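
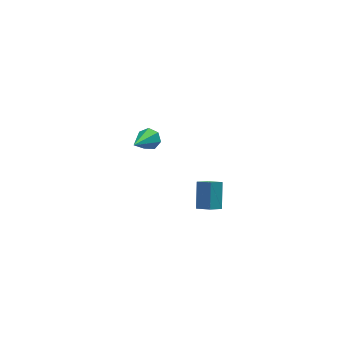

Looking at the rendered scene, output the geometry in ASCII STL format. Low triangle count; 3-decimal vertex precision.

solid 
facet normal 0.531 0.686 -0.497
outer loop
vertex 1.202 3.674 -3.598
vertex 0.69 3.704 -4.104
vertex 0.749 4.094 -3.502
endloop
endfacet
facet normal 0.264 0.064 0.962
outer loop
vertex 1.202 3.674 -3.598
vertex 0.749 4.094 -3.502
vertex -0.43 2.256 -3.056
endloop
endfacet
facet normal 0.531 0.687 -0.497
outer loop
vertex 0.749 4.094 -3.502
vertex 0.69 3.704 -4.104
vertex 0.252 4.22 -3.859
endloop
endfacet
facet normal -0.435 0.466 0.770
outer loop
vertex 0.749 4.094 -3.502
vertex 0.252 4.22 -3.859
vertex -0.43 2.256 -3.056
endloop
endfacet
facet normal 0.532 0.687 -0.496
outer loop
vertex 0.252 4.22 -3.859
vertex 0.69 3.704 -4.104
vertex 0.085 3.958 -4.401
endloop
endfacet
facet normal -0.925 0.365 0.108
outer loop
vertex 0.252 4.22 -3.859
vertex 0.085 3.958 -4.401
vertex -0.43 2.256 -3.056
endloop
endfacet
facet normal 0.532 0.686 -0.496
outer loop
vertex 0.085 3.958 -4.401
vertex 0.69 3.704 -4.104
vertex 0.374 3.504 -4.719
endloop
endfacet
facet normal -0.835 -0.163 -0.526
outer loop
vertex 0.085 3.958 -4.401
vertex 0.374 3.504 -4.719
vertex -0.43 2.256 -3.056
endloop
endfacet
facet normal 0.531 0.687 -0.496
outer loop
vertex 0.374 3.504 -4.719
vertex 0.69 3.704 -4.104
vertex 0.901 3.201 -4.574
endloop
endfacet
facet normal -0.234 -0.720 -0.653
outer loop
vertex 0.374 3.504 -4.719
vertex 0.901 3.201 -4.574
vertex -0.43 2.256 -3.056
endloop
endfacet
facet normal 0.531 0.687 -0.497
outer loop
vertex 0.901 3.201 -4.574
vertex 0.69 3.704 -4.104
vertex 1.269 3.277 -4.076
endloop
endfacet
facet normal 0.426 -0.887 -0.179
outer loop
vertex 0.901 3.201 -4.574
vertex 1.269 3.277 -4.076
vertex -0.43 2.256 -3.056
endloop
endfacet
facet normal 0.531 0.687 -0.496
outer loop
vertex 1.269 3.277 -4.076
vertex 0.69 3.704 -4.104
vertex 1.202 3.674 -3.598
endloop
endfacet
facet normal 0.647 -0.539 0.539
outer loop
vertex 1.269 3.277 -4.076
vertex 1.202 3.674 -3.598
vertex -0.43 2.256 -3.056
endloop
endfacet
facet normal -0.735 -0.415 0.536
outer loop
vertex 2.465 -3.587 -1.199
vertex 1.866 -3.016 -1.578
vertex 2.201 -4.647 -2.382
endloop
endfacet
facet normal 0.658 -0.628 0.416
outer loop
vertex 2.914 -4.244 -2.902
vertex 2.465 -3.587 -1.199
vertex 2.201 -4.647 -2.382
endloop
endfacet
facet normal -0.735 -0.415 0.537
outer loop
vertex 2.201 -4.647 -2.382
vertex 1.866 -3.016 -1.578
vertex 1.602 -4.076 -2.76
endloop
endfacet
facet normal -0.164 -0.658 -0.735
outer loop
vertex 1.602 -4.076 -2.76
vertex 2.914 -4.244 -2.902
vertex 2.201 -4.647 -2.382
endloop
endfacet
facet normal 0.163 0.659 0.734
outer loop
vertex 2.465 -3.587 -1.199
vertex 2.579 -2.613 -2.098
vertex 1.866 -3.016 -1.578
endloop
endfacet
facet normal 0.658 -0.627 0.416
outer loop
vertex 3.178 -3.184 -1.72
vertex 2.465 -3.587 -1.199
vertex 2.914 -4.244 -2.902
endloop
endfacet
facet normal 0.164 0.659 0.734
outer loop
vertex 3.178 -3.184 -1.72
vertex 2.579 -2.613 -2.098
vertex 2.465 -3.587 -1.199
endloop
endfacet
facet normal -0.658 0.628 -0.416
outer loop
vertex 1.866 -3.016 -1.578
vertex 2.579 -2.613 -2.098
vertex 1.602 -4.076 -2.76
endloop
endfacet
facet normal -0.164 -0.659 -0.734
outer loop
vertex 2.315 -3.673 -3.281
vertex 2.914 -4.244 -2.902
vertex 1.602 -4.076 -2.76
endloop
endfacet
facet normal -0.658 0.628 -0.415
outer loop
vertex 1.602 -4.076 -2.76
vertex 2.579 -2.613 -2.098
vertex 2.315 -3.673 -3.281
endloop
endfacet
facet normal 0.735 0.415 -0.536
outer loop
vertex 2.315 -3.673 -3.281
vertex 3.178 -3.184 -1.72
vertex 2.914 -4.244 -2.902
endloop
endfacet
facet normal 0.735 0.416 -0.536
outer loop
vertex 2.579 -2.613 -2.098
vertex 3.178 -3.184 -1.72
vertex 2.315 -3.673 -3.281
endloop
endfacet

endsolid


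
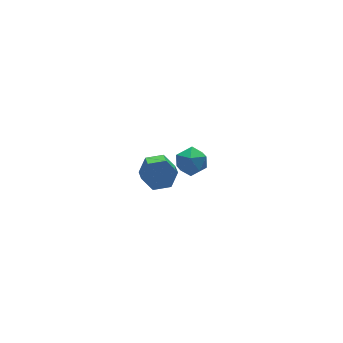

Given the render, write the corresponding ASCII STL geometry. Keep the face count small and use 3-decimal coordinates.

solid 
facet normal 0.315 0.823 -0.473
outer loop
vertex 4.317 1.715 -3.909
vertex 3.921 2.277 -3.196
vertex 4.857 1.964 -3.117
endloop
endfacet
facet normal 0.777 -0.511 -0.369
outer loop
vertex 4.317 1.715 -3.909
vertex 4.857 1.964 -3.117
vertex 3.935 0.72 -3.336
endloop
endfacet
facet normal 0.777 -0.511 -0.369
outer loop
vertex 3.935 0.72 -3.336
vertex 4.857 1.964 -3.117
vertex 4.475 0.969 -2.544
endloop
endfacet
facet normal -0.316 -0.822 0.474
outer loop
vertex 3.935 0.72 -3.336
vertex 4.475 0.969 -2.544
vertex 3.539 1.283 -2.624
endloop
endfacet
facet normal 0.315 0.823 -0.473
outer loop
vertex 4.857 1.964 -3.117
vertex 3.921 2.277 -3.196
vertex 4.461 2.526 -2.404
endloop
endfacet
facet normal 0.861 -0.038 0.508
outer loop
vertex 4.857 1.964 -3.117
vertex 4.461 2.526 -2.404
vertex 4.475 0.969 -2.544
endloop
endfacet
facet normal 0.860 -0.038 0.508
outer loop
vertex 4.475 0.969 -2.544
vertex 4.461 2.526 -2.404
vertex 4.079 1.531 -1.832
endloop
endfacet
facet normal -0.316 -0.822 0.473
outer loop
vertex 4.475 0.969 -2.544
vertex 4.079 1.531 -1.832
vertex 3.539 1.283 -2.624
endloop
endfacet
facet normal 0.316 0.822 -0.474
outer loop
vertex 4.461 2.526 -2.404
vertex 3.921 2.277 -3.196
vertex 3.525 2.84 -2.484
endloop
endfacet
facet normal 0.083 0.472 0.877
outer loop
vertex 4.461 2.526 -2.404
vertex 3.525 2.84 -2.484
vertex 4.079 1.531 -1.832
endloop
endfacet
facet normal 0.085 0.473 0.877
outer loop
vertex 4.079 1.531 -1.832
vertex 3.525 2.84 -2.484
vertex 3.143 1.845 -1.911
endloop
endfacet
facet normal -0.316 -0.823 0.473
outer loop
vertex 4.079 1.531 -1.832
vertex 3.143 1.845 -1.911
vertex 3.539 1.283 -2.624
endloop
endfacet
facet normal 0.316 0.822 -0.474
outer loop
vertex 3.525 2.84 -2.484
vertex 3.921 2.277 -3.196
vertex 2.985 2.591 -3.276
endloop
endfacet
facet normal -0.777 0.511 0.369
outer loop
vertex 3.525 2.84 -2.484
vertex 2.985 2.591 -3.276
vertex 3.143 1.845 -1.911
endloop
endfacet
facet normal -0.777 0.511 0.369
outer loop
vertex 3.143 1.845 -1.911
vertex 2.985 2.591 -3.276
vertex 2.603 1.596 -2.703
endloop
endfacet
facet normal -0.315 -0.823 0.473
outer loop
vertex 3.143 1.845 -1.911
vertex 2.603 1.596 -2.703
vertex 3.539 1.283 -2.624
endloop
endfacet
facet normal 0.316 0.822 -0.473
outer loop
vertex 2.985 2.591 -3.276
vertex 3.921 2.277 -3.196
vertex 3.381 2.029 -3.988
endloop
endfacet
facet normal -0.860 0.038 -0.508
outer loop
vertex 2.985 2.591 -3.276
vertex 3.381 2.029 -3.988
vertex 2.603 1.596 -2.703
endloop
endfacet
facet normal -0.860 0.038 -0.508
outer loop
vertex 2.603 1.596 -2.703
vertex 3.381 2.029 -3.988
vertex 2.999 1.034 -3.416
endloop
endfacet
facet normal -0.315 -0.823 0.473
outer loop
vertex 2.603 1.596 -2.703
vertex 2.999 1.034 -3.416
vertex 3.539 1.283 -2.624
endloop
endfacet
facet normal 0.316 0.823 -0.473
outer loop
vertex 3.381 2.029 -3.988
vertex 3.921 2.277 -3.196
vertex 4.317 1.715 -3.909
endloop
endfacet
facet normal -0.084 -0.472 -0.878
outer loop
vertex 3.381 2.029 -3.988
vertex 4.317 1.715 -3.909
vertex 2.999 1.034 -3.416
endloop
endfacet
facet normal -0.084 -0.473 -0.877
outer loop
vertex 2.999 1.034 -3.416
vertex 4.317 1.715 -3.909
vertex 3.935 0.72 -3.336
endloop
endfacet
facet normal -0.316 -0.822 0.474
outer loop
vertex 2.999 1.034 -3.416
vertex 3.935 0.72 -3.336
vertex 3.539 1.283 -2.624
endloop
endfacet
facet normal -0.969 0.246 -0.027
outer loop
vertex 2.016 -3.32 3.373
vertex 1.81 -4.081 3.835
vertex 1.994 -3.308 4.287
endloop
endfacet
facet normal -0.557 0.830 -0.024
outer loop
vertex 2.016 -3.32 3.373
vertex 1.994 -3.308 4.287
vertex 2.663 -2.872 3.84
endloop
endfacet
facet normal -0.125 0.797 -0.591
outer loop
vertex 2.016 -3.32 3.373
vertex 2.663 -2.872 3.84
vertex 2.891 -3.376 3.112
endloop
endfacet
facet normal -0.269 0.194 -0.943
outer loop
vertex 2.016 -3.32 3.373
vertex 2.891 -3.376 3.112
vertex 2.364 -4.123 3.109
endloop
endfacet
facet normal -0.790 -0.147 -0.595
outer loop
vertex 2.016 -3.32 3.373
vertex 2.364 -4.123 3.109
vertex 1.81 -4.081 3.835
endloop
endfacet
facet normal -0.153 0.812 0.564
outer loop
vertex 2.663 -2.872 3.84
vertex 1.994 -3.308 4.287
vertex 2.856 -3.357 4.591
endloop
endfacet
facet normal -0.818 -0.133 0.560
outer loop
vertex 1.994 -3.308 4.287
vertex 1.81 -4.081 3.835
vertex 2.329 -4.104 4.588
endloop
endfacet
facet normal -0.530 -0.768 -0.360
outer loop
vertex 1.81 -4.081 3.835
vertex 2.364 -4.123 3.109
vertex 2.557 -4.608 3.86
endloop
endfacet
facet normal 0.314 -0.218 -0.924
outer loop
vertex 2.364 -4.123 3.109
vertex 2.891 -3.376 3.112
vertex 3.226 -4.172 3.413
endloop
endfacet
facet normal 0.547 0.759 -0.354
outer loop
vertex 2.891 -3.376 3.112
vertex 2.663 -2.872 3.84
vertex 3.41 -3.399 3.865
endloop
endfacet
facet normal 0.269 -0.194 0.943
outer loop
vertex 3.204 -4.16 4.327
vertex 2.856 -3.357 4.591
vertex 2.329 -4.104 4.588
endloop
endfacet
facet normal 0.125 -0.797 0.591
outer loop
vertex 3.204 -4.16 4.327
vertex 2.329 -4.104 4.588
vertex 2.557 -4.608 3.86
endloop
endfacet
facet normal 0.557 -0.830 0.024
outer loop
vertex 3.204 -4.16 4.327
vertex 2.557 -4.608 3.86
vertex 3.226 -4.172 3.413
endloop
endfacet
facet normal 0.969 -0.246 0.027
outer loop
vertex 3.204 -4.16 4.327
vertex 3.226 -4.172 3.413
vertex 3.41 -3.399 3.865
endloop
endfacet
facet normal 0.790 0.147 0.595
outer loop
vertex 3.204 -4.16 4.327
vertex 3.41 -3.399 3.865
vertex 2.856 -3.357 4.591
endloop
endfacet
facet normal -0.314 0.218 0.924
outer loop
vertex 2.329 -4.104 4.588
vertex 2.856 -3.357 4.591
vertex 1.994 -3.308 4.287
endloop
endfacet
facet normal -0.547 -0.759 0.354
outer loop
vertex 2.557 -4.608 3.86
vertex 2.329 -4.104 4.588
vertex 1.81 -4.081 3.835
endloop
endfacet
facet normal 0.153 -0.812 -0.564
outer loop
vertex 3.226 -4.172 3.413
vertex 2.557 -4.608 3.86
vertex 2.364 -4.123 3.109
endloop
endfacet
facet normal 0.818 0.133 -0.560
outer loop
vertex 3.41 -3.399 3.865
vertex 3.226 -4.172 3.413
vertex 2.891 -3.376 3.112
endloop
endfacet
facet normal 0.530 0.768 0.360
outer loop
vertex 2.856 -3.357 4.591
vertex 3.41 -3.399 3.865
vertex 2.663 -2.872 3.84
endloop
endfacet

endsolid


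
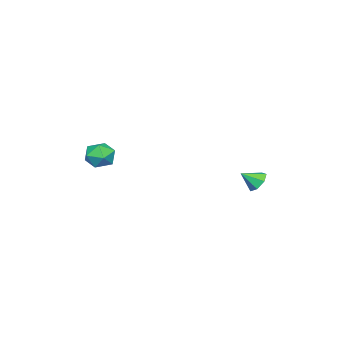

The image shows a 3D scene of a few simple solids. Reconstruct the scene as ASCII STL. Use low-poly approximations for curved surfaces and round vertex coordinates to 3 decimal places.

solid 
facet normal 0.197 0.980 0.010
outer loop
vertex 3.737 -2.769 -0.095
vertex 3.528 -2.736 0.806
vertex 4.397 -2.908 0.539
endloop
endfacet
facet normal 0.595 0.646 -0.478
outer loop
vertex 3.737 -2.769 -0.095
vertex 4.397 -2.908 0.539
vertex 4.364 -3.438 -0.218
endloop
endfacet
facet normal 0.155 0.318 -0.935
outer loop
vertex 3.737 -2.769 -0.095
vertex 4.364 -3.438 -0.218
vertex 3.474 -3.595 -0.419
endloop
endfacet
facet normal -0.516 0.450 -0.729
outer loop
vertex 3.737 -2.769 -0.095
vertex 3.474 -3.595 -0.419
vertex 2.958 -3.161 0.214
endloop
endfacet
facet normal -0.490 0.859 -0.145
outer loop
vertex 3.737 -2.769 -0.095
vertex 2.958 -3.161 0.214
vertex 3.528 -2.736 0.806
endloop
endfacet
facet normal 0.979 0.145 -0.144
outer loop
vertex 4.364 -3.438 -0.218
vertex 4.397 -2.908 0.539
vertex 4.542 -3.819 0.606
endloop
endfacet
facet normal 0.334 0.687 0.645
outer loop
vertex 4.397 -2.908 0.539
vertex 3.528 -2.736 0.806
vertex 4.026 -3.385 1.239
endloop
endfacet
facet normal -0.776 0.491 0.395
outer loop
vertex 3.528 -2.736 0.806
vertex 2.958 -3.161 0.214
vertex 3.136 -3.542 1.038
endloop
endfacet
facet normal -0.818 -0.171 -0.550
outer loop
vertex 2.958 -3.161 0.214
vertex 3.474 -3.595 -0.419
vertex 3.103 -4.072 0.281
endloop
endfacet
facet normal 0.267 -0.384 -0.884
outer loop
vertex 3.474 -3.595 -0.419
vertex 4.364 -3.438 -0.218
vertex 3.972 -4.244 0.014
endloop
endfacet
facet normal 0.516 -0.450 0.729
outer loop
vertex 3.763 -4.211 0.915
vertex 4.542 -3.819 0.606
vertex 4.026 -3.385 1.239
endloop
endfacet
facet normal -0.155 -0.318 0.935
outer loop
vertex 3.763 -4.211 0.915
vertex 4.026 -3.385 1.239
vertex 3.136 -3.542 1.038
endloop
endfacet
facet normal -0.595 -0.646 0.478
outer loop
vertex 3.763 -4.211 0.915
vertex 3.136 -3.542 1.038
vertex 3.103 -4.072 0.281
endloop
endfacet
facet normal -0.197 -0.980 -0.010
outer loop
vertex 3.763 -4.211 0.915
vertex 3.103 -4.072 0.281
vertex 3.972 -4.244 0.014
endloop
endfacet
facet normal 0.490 -0.859 0.145
outer loop
vertex 3.763 -4.211 0.915
vertex 3.972 -4.244 0.014
vertex 4.542 -3.819 0.606
endloop
endfacet
facet normal 0.818 0.171 0.550
outer loop
vertex 4.026 -3.385 1.239
vertex 4.542 -3.819 0.606
vertex 4.397 -2.908 0.539
endloop
endfacet
facet normal -0.267 0.384 0.884
outer loop
vertex 3.136 -3.542 1.038
vertex 4.026 -3.385 1.239
vertex 3.528 -2.736 0.806
endloop
endfacet
facet normal -0.979 -0.145 0.144
outer loop
vertex 3.103 -4.072 0.281
vertex 3.136 -3.542 1.038
vertex 2.958 -3.161 0.214
endloop
endfacet
facet normal -0.334 -0.687 -0.645
outer loop
vertex 3.972 -4.244 0.014
vertex 3.103 -4.072 0.281
vertex 3.474 -3.595 -0.419
endloop
endfacet
facet normal 0.776 -0.491 -0.395
outer loop
vertex 4.542 -3.819 0.606
vertex 3.972 -4.244 0.014
vertex 4.364 -3.438 -0.218
endloop
endfacet
facet normal -0.476 0.648 -0.595
outer loop
vertex 0.669 3.534 -1.957
vertex 0.266 3.749 -1.4
vertex 0.899 4.01 -1.623
endloop
endfacet
facet normal 0.930 -0.296 -0.218
outer loop
vertex 0.669 3.534 -1.957
vertex 0.899 4.01 -1.623
vertex 0.794 3.031 -0.74
endloop
endfacet
facet normal -0.476 0.646 -0.596
outer loop
vertex 0.899 4.01 -1.623
vertex 0.266 3.749 -1.4
vertex 0.651 4.289 -1.122
endloop
endfacet
facet normal 0.918 0.207 0.339
outer loop
vertex 0.899 4.01 -1.623
vertex 0.651 4.289 -1.122
vertex 0.794 3.031 -0.74
endloop
endfacet
facet normal -0.477 0.647 -0.596
outer loop
vertex 0.651 4.289 -1.122
vertex 0.266 3.749 -1.4
vertex 0.114 4.162 -0.83
endloop
endfacet
facet normal 0.397 0.308 0.865
outer loop
vertex 0.651 4.289 -1.122
vertex 0.114 4.162 -0.83
vertex 0.794 3.031 -0.74
endloop
endfacet
facet normal -0.476 0.647 -0.596
outer loop
vertex 0.114 4.162 -0.83
vertex 0.266 3.749 -1.4
vertex -0.31 3.723 -0.968
endloop
endfacet
facet normal -0.243 -0.069 0.967
outer loop
vertex 0.114 4.162 -0.83
vertex -0.31 3.723 -0.968
vertex 0.794 3.031 -0.74
endloop
endfacet
facet normal -0.476 0.647 -0.596
outer loop
vertex -0.31 3.723 -0.968
vertex 0.266 3.749 -1.4
vertex -0.3 3.304 -1.431
endloop
endfacet
facet normal -0.518 -0.640 0.568
outer loop
vertex -0.31 3.723 -0.968
vertex -0.3 3.304 -1.431
vertex 0.794 3.031 -0.74
endloop
endfacet
facet normal -0.476 0.647 -0.595
outer loop
vertex -0.3 3.304 -1.431
vertex 0.266 3.749 -1.4
vertex 0.136 3.22 -1.871
endloop
endfacet
facet normal -0.222 -0.974 -0.034
outer loop
vertex -0.3 3.304 -1.431
vertex 0.136 3.22 -1.871
vertex 0.794 3.031 -0.74
endloop
endfacet
facet normal -0.477 0.647 -0.595
outer loop
vertex 0.136 3.22 -1.871
vertex 0.266 3.749 -1.4
vertex 0.669 3.534 -1.957
endloop
endfacet
facet normal 0.422 -0.822 -0.383
outer loop
vertex 0.136 3.22 -1.871
vertex 0.669 3.534 -1.957
vertex 0.794 3.031 -0.74
endloop
endfacet

endsolid


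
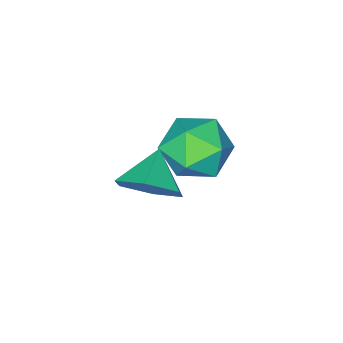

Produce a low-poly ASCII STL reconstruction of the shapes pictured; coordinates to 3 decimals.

solid 
facet normal 0.387 0.919 0.073
outer loop
vertex 0.764 3.685 -0.01
vertex 0.551 3.684 1.126
vertex 1.562 3.29 0.728
endloop
endfacet
facet normal 0.696 0.554 -0.456
outer loop
vertex 0.764 3.685 -0.01
vertex 1.562 3.29 0.728
vertex 1.361 2.727 -0.263
endloop
endfacet
facet normal 0.186 0.358 -0.915
outer loop
vertex 0.764 3.685 -0.01
vertex 1.361 2.727 -0.263
vertex 0.225 2.774 -0.476
endloop
endfacet
facet normal -0.437 0.601 -0.670
outer loop
vertex 0.764 3.685 -0.01
vertex 0.225 2.774 -0.476
vertex -0.276 3.366 0.382
endloop
endfacet
facet normal -0.313 0.948 -0.058
outer loop
vertex 0.764 3.685 -0.01
vertex -0.276 3.366 0.382
vertex 0.551 3.684 1.126
endloop
endfacet
facet normal 0.983 -0.038 -0.178
outer loop
vertex 1.361 2.727 -0.263
vertex 1.562 3.29 0.728
vertex 1.516 2.134 0.718
endloop
endfacet
facet normal 0.483 0.553 0.679
outer loop
vertex 1.562 3.29 0.728
vertex 0.551 3.684 1.126
vertex 1.015 2.726 1.576
endloop
endfacet
facet normal -0.650 0.601 0.466
outer loop
vertex 0.551 3.684 1.126
vertex -0.276 3.366 0.382
vertex -0.121 2.773 1.363
endloop
endfacet
facet normal -0.851 0.038 -0.523
outer loop
vertex -0.276 3.366 0.382
vertex 0.225 2.774 -0.476
vertex -0.322 2.21 0.372
endloop
endfacet
facet normal 0.158 -0.356 -0.921
outer loop
vertex 0.225 2.774 -0.476
vertex 1.361 2.727 -0.263
vertex 0.689 1.816 -0.026
endloop
endfacet
facet normal 0.437 -0.601 0.670
outer loop
vertex 0.476 1.815 1.11
vertex 1.516 2.134 0.718
vertex 1.015 2.726 1.576
endloop
endfacet
facet normal -0.186 -0.358 0.915
outer loop
vertex 0.476 1.815 1.11
vertex 1.015 2.726 1.576
vertex -0.121 2.773 1.363
endloop
endfacet
facet normal -0.696 -0.554 0.456
outer loop
vertex 0.476 1.815 1.11
vertex -0.121 2.773 1.363
vertex -0.322 2.21 0.372
endloop
endfacet
facet normal -0.387 -0.919 -0.073
outer loop
vertex 0.476 1.815 1.11
vertex -0.322 2.21 0.372
vertex 0.689 1.816 -0.026
endloop
endfacet
facet normal 0.313 -0.948 0.058
outer loop
vertex 0.476 1.815 1.11
vertex 0.689 1.816 -0.026
vertex 1.516 2.134 0.718
endloop
endfacet
facet normal 0.851 -0.038 0.523
outer loop
vertex 1.015 2.726 1.576
vertex 1.516 2.134 0.718
vertex 1.562 3.29 0.728
endloop
endfacet
facet normal -0.158 0.356 0.921
outer loop
vertex -0.121 2.773 1.363
vertex 1.015 2.726 1.576
vertex 0.551 3.684 1.126
endloop
endfacet
facet normal -0.983 0.038 0.178
outer loop
vertex -0.322 2.21 0.372
vertex -0.121 2.773 1.363
vertex -0.276 3.366 0.382
endloop
endfacet
facet normal -0.483 -0.553 -0.679
outer loop
vertex 0.689 1.816 -0.026
vertex -0.322 2.21 0.372
vertex 0.225 2.774 -0.476
endloop
endfacet
facet normal 0.650 -0.601 -0.466
outer loop
vertex 1.516 2.134 0.718
vertex 0.689 1.816 -0.026
vertex 1.361 2.727 -0.263
endloop
endfacet
facet normal 0.720 0.438 -0.539
outer loop
vertex 4.222 3.365 2.267
vertex 3.537 3.938 1.818
vertex 3.977 4.251 2.66
endloop
endfacet
facet normal 0.131 -0.371 0.919
outer loop
vertex 4.222 3.365 2.267
vertex 3.977 4.251 2.66
vertex 2.623 3.382 2.502
endloop
endfacet
facet normal 0.720 0.438 -0.539
outer loop
vertex 3.977 4.251 2.66
vertex 3.537 3.938 1.818
vertex 3.292 4.824 2.211
endloop
endfacet
facet normal -0.313 0.325 0.892
outer loop
vertex 3.977 4.251 2.66
vertex 3.292 4.824 2.211
vertex 2.623 3.382 2.502
endloop
endfacet
facet normal 0.720 0.438 -0.538
outer loop
vertex 3.292 4.824 2.211
vertex 3.537 3.938 1.818
vertex 2.852 4.512 1.369
endloop
endfacet
facet normal -0.849 0.450 0.277
outer loop
vertex 3.292 4.824 2.211
vertex 2.852 4.512 1.369
vertex 2.623 3.382 2.502
endloop
endfacet
facet normal 0.720 0.438 -0.538
outer loop
vertex 2.852 4.512 1.369
vertex 3.537 3.938 1.818
vertex 3.098 3.625 0.976
endloop
endfacet
facet normal -0.942 -0.123 -0.313
outer loop
vertex 2.852 4.512 1.369
vertex 3.098 3.625 0.976
vertex 2.623 3.382 2.502
endloop
endfacet
facet normal 0.720 0.439 -0.538
outer loop
vertex 3.098 3.625 0.976
vertex 3.537 3.938 1.818
vertex 3.783 3.052 1.425
endloop
endfacet
facet normal -0.498 -0.819 -0.285
outer loop
vertex 3.098 3.625 0.976
vertex 3.783 3.052 1.425
vertex 2.623 3.382 2.502
endloop
endfacet
facet normal 0.720 0.439 -0.538
outer loop
vertex 3.783 3.052 1.425
vertex 3.537 3.938 1.818
vertex 4.222 3.365 2.267
endloop
endfacet
facet normal 0.039 -0.943 0.330
outer loop
vertex 3.783 3.052 1.425
vertex 4.222 3.365 2.267
vertex 2.623 3.382 2.502
endloop
endfacet

endsolid


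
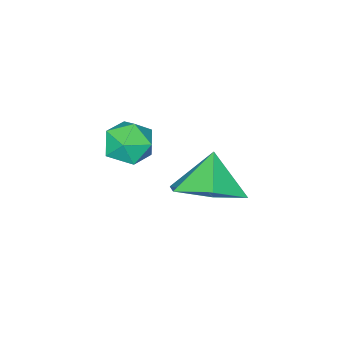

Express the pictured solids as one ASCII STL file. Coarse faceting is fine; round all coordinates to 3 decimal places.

solid 
facet normal 0.107 0.601 0.792
outer loop
vertex 2.68 1.256 -3.556
vertex 2.687 0.728 -3.156
vertex 3.254 0.959 -3.408
endloop
endfacet
facet normal 0.406 0.889 0.210
outer loop
vertex 2.68 1.256 -3.556
vertex 3.254 0.959 -3.408
vertex 3.135 1.16 -4.028
endloop
endfacet
facet normal -0.099 0.952 -0.289
outer loop
vertex 2.68 1.256 -3.556
vertex 3.135 1.16 -4.028
vertex 2.495 1.054 -4.159
endloop
endfacet
facet normal -0.710 0.704 -0.018
outer loop
vertex 2.68 1.256 -3.556
vertex 2.495 1.054 -4.159
vertex 2.217 0.787 -3.62
endloop
endfacet
facet normal -0.582 0.486 0.652
outer loop
vertex 2.68 1.256 -3.556
vertex 2.217 0.787 -3.62
vertex 2.687 0.728 -3.156
endloop
endfacet
facet normal 0.900 0.436 -0.031
outer loop
vertex 3.135 1.16 -4.028
vertex 3.254 0.959 -3.408
vertex 3.423 0.573 -3.92
endloop
endfacet
facet normal 0.417 -0.032 0.908
outer loop
vertex 3.254 0.959 -3.408
vertex 2.687 0.728 -3.156
vertex 3.145 0.306 -3.381
endloop
endfacet
facet normal -0.699 -0.218 0.681
outer loop
vertex 2.687 0.728 -3.156
vertex 2.217 0.787 -3.62
vertex 2.505 0.2 -3.512
endloop
endfacet
facet normal -0.906 0.135 -0.401
outer loop
vertex 2.217 0.787 -3.62
vertex 2.495 1.054 -4.159
vertex 2.386 0.401 -4.132
endloop
endfacet
facet normal 0.083 0.537 -0.839
outer loop
vertex 2.495 1.054 -4.159
vertex 3.135 1.16 -4.028
vertex 2.953 0.632 -4.384
endloop
endfacet
facet normal 0.710 -0.704 0.018
outer loop
vertex 2.96 0.104 -3.984
vertex 3.423 0.573 -3.92
vertex 3.145 0.306 -3.381
endloop
endfacet
facet normal 0.099 -0.952 0.289
outer loop
vertex 2.96 0.104 -3.984
vertex 3.145 0.306 -3.381
vertex 2.505 0.2 -3.512
endloop
endfacet
facet normal -0.406 -0.889 -0.210
outer loop
vertex 2.96 0.104 -3.984
vertex 2.505 0.2 -3.512
vertex 2.386 0.401 -4.132
endloop
endfacet
facet normal -0.107 -0.601 -0.792
outer loop
vertex 2.96 0.104 -3.984
vertex 2.386 0.401 -4.132
vertex 2.953 0.632 -4.384
endloop
endfacet
facet normal 0.582 -0.486 -0.652
outer loop
vertex 2.96 0.104 -3.984
vertex 2.953 0.632 -4.384
vertex 3.423 0.573 -3.92
endloop
endfacet
facet normal 0.906 -0.135 0.401
outer loop
vertex 3.145 0.306 -3.381
vertex 3.423 0.573 -3.92
vertex 3.254 0.959 -3.408
endloop
endfacet
facet normal -0.083 -0.537 0.839
outer loop
vertex 2.505 0.2 -3.512
vertex 3.145 0.306 -3.381
vertex 2.687 0.728 -3.156
endloop
endfacet
facet normal -0.900 -0.436 0.031
outer loop
vertex 2.386 0.401 -4.132
vertex 2.505 0.2 -3.512
vertex 2.217 0.787 -3.62
endloop
endfacet
facet normal -0.417 0.032 -0.908
outer loop
vertex 2.953 0.632 -4.384
vertex 2.386 0.401 -4.132
vertex 2.495 1.054 -4.159
endloop
endfacet
facet normal 0.699 0.218 -0.681
outer loop
vertex 3.423 0.573 -3.92
vertex 2.953 0.632 -4.384
vertex 3.135 1.16 -4.028
endloop
endfacet
facet normal 0.496 0.338 -0.800
outer loop
vertex 3.06 3.48 -3.666
vertex 2.58 2.898 -4.21
vertex 2.258 3.755 -4.047
endloop
endfacet
facet normal -0.224 0.503 0.835
outer loop
vertex 3.06 3.48 -3.666
vertex 2.258 3.755 -4.047
vertex 2.06 2.542 -3.37
endloop
endfacet
facet normal 0.496 0.338 -0.800
outer loop
vertex 2.258 3.755 -4.047
vertex 2.58 2.898 -4.21
vertex 1.778 3.173 -4.591
endloop
endfacet
facet normal -0.856 0.351 0.379
outer loop
vertex 2.258 3.755 -4.047
vertex 1.778 3.173 -4.591
vertex 2.06 2.542 -3.37
endloop
endfacet
facet normal 0.496 0.338 -0.800
outer loop
vertex 1.778 3.173 -4.591
vertex 2.58 2.898 -4.21
vertex 2.1 2.316 -4.754
endloop
endfacet
facet normal -0.934 -0.357 0.031
outer loop
vertex 1.778 3.173 -4.591
vertex 2.1 2.316 -4.754
vertex 2.06 2.542 -3.37
endloop
endfacet
facet normal 0.496 0.339 -0.800
outer loop
vertex 2.1 2.316 -4.754
vertex 2.58 2.898 -4.21
vertex 2.903 2.041 -4.373
endloop
endfacet
facet normal -0.379 -0.915 0.138
outer loop
vertex 2.1 2.316 -4.754
vertex 2.903 2.041 -4.373
vertex 2.06 2.542 -3.37
endloop
endfacet
facet normal 0.496 0.339 -0.799
outer loop
vertex 2.903 2.041 -4.373
vertex 2.58 2.898 -4.21
vertex 3.383 2.623 -3.828
endloop
endfacet
facet normal 0.252 -0.764 0.594
outer loop
vertex 2.903 2.041 -4.373
vertex 3.383 2.623 -3.828
vertex 2.06 2.542 -3.37
endloop
endfacet
facet normal 0.496 0.338 -0.800
outer loop
vertex 3.383 2.623 -3.828
vertex 2.58 2.898 -4.21
vertex 3.06 3.48 -3.666
endloop
endfacet
facet normal 0.330 -0.054 0.943
outer loop
vertex 3.383 2.623 -3.828
vertex 3.06 3.48 -3.666
vertex 2.06 2.542 -3.37
endloop
endfacet

endsolid


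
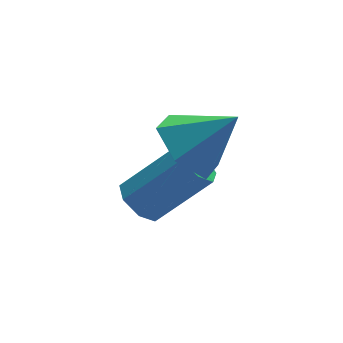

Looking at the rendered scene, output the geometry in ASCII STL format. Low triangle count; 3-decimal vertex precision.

solid 
facet normal -0.679 0.219 -0.701
outer loop
vertex -2.435 0.076 -1.873
vertex -2.912 0.164 -1.383
vertex -2.483 0.631 -1.653
endloop
endfacet
facet normal 0.729 0.306 -0.612
outer loop
vertex -2.435 0.076 -1.873
vertex -2.483 0.631 -1.653
vertex -1.11 -0.352 -0.508
endloop
endfacet
facet normal 0.729 0.306 -0.612
outer loop
vertex -1.11 -0.352 -0.508
vertex -2.483 0.631 -1.653
vertex -1.158 0.203 -0.288
endloop
endfacet
facet normal 0.679 -0.219 0.700
outer loop
vertex -1.11 -0.352 -0.508
vertex -1.158 0.203 -0.288
vertex -1.588 -0.264 -0.017
endloop
endfacet
facet normal -0.680 0.220 -0.700
outer loop
vertex -2.483 0.631 -1.653
vertex -2.912 0.164 -1.383
vertex -2.854 0.834 -1.229
endloop
endfacet
facet normal 0.393 0.915 -0.094
outer loop
vertex -2.483 0.631 -1.653
vertex -2.854 0.834 -1.229
vertex -1.158 0.203 -0.288
endloop
endfacet
facet normal 0.393 0.915 -0.094
outer loop
vertex -1.158 0.203 -0.288
vertex -2.854 0.834 -1.229
vertex -1.529 0.406 0.136
endloop
endfacet
facet normal 0.680 -0.220 0.700
outer loop
vertex -1.158 0.203 -0.288
vertex -1.529 0.406 0.136
vertex -1.588 -0.264 -0.017
endloop
endfacet
facet normal -0.679 0.220 -0.700
outer loop
vertex -2.854 0.834 -1.229
vertex -2.912 0.164 -1.383
vertex -3.269 0.533 -0.921
endloop
endfacet
facet normal -0.239 0.836 0.494
outer loop
vertex -2.854 0.834 -1.229
vertex -3.269 0.533 -0.921
vertex -1.529 0.406 0.136
endloop
endfacet
facet normal -0.239 0.836 0.494
outer loop
vertex -1.529 0.406 0.136
vertex -3.269 0.533 -0.921
vertex -1.944 0.105 0.444
endloop
endfacet
facet normal 0.679 -0.220 0.700
outer loop
vertex -1.529 0.406 0.136
vertex -1.944 0.105 0.444
vertex -1.588 -0.264 -0.017
endloop
endfacet
facet normal -0.679 0.220 -0.700
outer loop
vertex -3.269 0.533 -0.921
vertex -2.912 0.164 -1.383
vertex -3.416 -0.046 -0.96
endloop
endfacet
facet normal -0.691 0.128 0.711
outer loop
vertex -3.269 0.533 -0.921
vertex -3.416 -0.046 -0.96
vertex -1.944 0.105 0.444
endloop
endfacet
facet normal -0.691 0.128 0.711
outer loop
vertex -1.944 0.105 0.444
vertex -3.416 -0.046 -0.96
vertex -2.091 -0.474 0.405
endloop
endfacet
facet normal 0.679 -0.220 0.700
outer loop
vertex -1.944 0.105 0.444
vertex -2.091 -0.474 0.405
vertex -1.588 -0.264 -0.017
endloop
endfacet
facet normal -0.679 0.220 -0.700
outer loop
vertex -3.416 -0.046 -0.96
vertex -2.912 0.164 -1.383
vertex -3.184 -0.467 -1.317
endloop
endfacet
facet normal -0.623 -0.676 0.393
outer loop
vertex -3.416 -0.046 -0.96
vertex -3.184 -0.467 -1.317
vertex -2.091 -0.474 0.405
endloop
endfacet
facet normal -0.623 -0.676 0.393
outer loop
vertex -2.091 -0.474 0.405
vertex -3.184 -0.467 -1.317
vertex -1.859 -0.895 0.048
endloop
endfacet
facet normal 0.679 -0.220 0.700
outer loop
vertex -2.091 -0.474 0.405
vertex -1.859 -0.895 0.048
vertex -1.588 -0.264 -0.017
endloop
endfacet
facet normal -0.679 0.220 -0.700
outer loop
vertex -3.184 -0.467 -1.317
vertex -2.912 0.164 -1.383
vertex -2.747 -0.413 -1.724
endloop
endfacet
facet normal -0.086 -0.971 -0.221
outer loop
vertex -3.184 -0.467 -1.317
vertex -2.747 -0.413 -1.724
vertex -1.859 -0.895 0.048
endloop
endfacet
facet normal -0.086 -0.971 -0.221
outer loop
vertex -1.859 -0.895 0.048
vertex -2.747 -0.413 -1.724
vertex -1.422 -0.841 -0.359
endloop
endfacet
facet normal 0.679 -0.220 0.700
outer loop
vertex -1.859 -0.895 0.048
vertex -1.422 -0.841 -0.359
vertex -1.588 -0.264 -0.017
endloop
endfacet
facet normal -0.679 0.220 -0.700
outer loop
vertex -2.747 -0.413 -1.724
vertex -2.912 0.164 -1.383
vertex -2.435 0.076 -1.873
endloop
endfacet
facet normal 0.517 -0.534 -0.669
outer loop
vertex -2.747 -0.413 -1.724
vertex -2.435 0.076 -1.873
vertex -1.422 -0.841 -0.359
endloop
endfacet
facet normal 0.517 -0.534 -0.669
outer loop
vertex -1.422 -0.841 -0.359
vertex -2.435 0.076 -1.873
vertex -1.11 -0.352 -0.508
endloop
endfacet
facet normal 0.679 -0.220 0.700
outer loop
vertex -1.422 -0.841 -0.359
vertex -1.11 -0.352 -0.508
vertex -1.588 -0.264 -0.017
endloop
endfacet
facet normal -0.658 0.312 -0.685
outer loop
vertex -1.335 0.129 0.705
vertex -2.01 -0.649 0.999
vertex -2.054 0.307 1.477
endloop
endfacet
facet normal 0.622 0.655 0.429
outer loop
vertex -1.335 0.129 0.705
vertex -2.054 0.307 1.477
vertex -0.95 -1.151 2.101
endloop
endfacet
facet normal -0.658 0.312 -0.685
outer loop
vertex -2.054 0.307 1.477
vertex -2.01 -0.649 0.999
vertex -2.729 -0.47 1.771
endloop
endfacet
facet normal -0.028 0.375 0.927
outer loop
vertex -2.054 0.307 1.477
vertex -2.729 -0.47 1.771
vertex -0.95 -1.151 2.101
endloop
endfacet
facet normal -0.658 0.312 -0.685
outer loop
vertex -2.729 -0.47 1.771
vertex -2.01 -0.649 0.999
vertex -2.684 -1.426 1.292
endloop
endfacet
facet normal -0.323 -0.436 0.840
outer loop
vertex -2.729 -0.47 1.771
vertex -2.684 -1.426 1.292
vertex -0.95 -1.151 2.101
endloop
endfacet
facet normal -0.658 0.313 -0.685
outer loop
vertex -2.684 -1.426 1.292
vertex -2.01 -0.649 0.999
vertex -1.966 -1.604 0.52
endloop
endfacet
facet normal 0.034 -0.966 0.255
outer loop
vertex -2.684 -1.426 1.292
vertex -1.966 -1.604 0.52
vertex -0.95 -1.151 2.101
endloop
endfacet
facet normal -0.658 0.313 -0.684
outer loop
vertex -1.966 -1.604 0.52
vertex -2.01 -0.649 0.999
vertex -1.291 -0.827 0.226
endloop
endfacet
facet normal 0.685 -0.687 -0.243
outer loop
vertex -1.966 -1.604 0.52
vertex -1.291 -0.827 0.226
vertex -0.95 -1.151 2.101
endloop
endfacet
facet normal -0.659 0.313 -0.685
outer loop
vertex -1.291 -0.827 0.226
vertex -2.01 -0.649 0.999
vertex -1.335 0.129 0.705
endloop
endfacet
facet normal 0.980 0.124 -0.157
outer loop
vertex -1.291 -0.827 0.226
vertex -1.335 0.129 0.705
vertex -0.95 -1.151 2.101
endloop
endfacet

endsolid


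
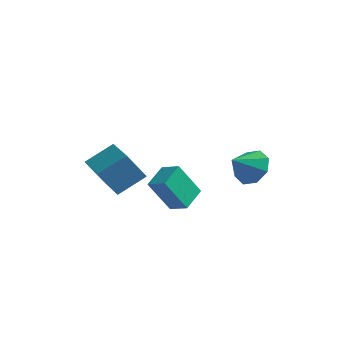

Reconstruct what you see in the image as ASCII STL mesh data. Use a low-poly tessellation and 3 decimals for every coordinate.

solid 
facet normal 0.382 0.706 -0.596
outer loop
vertex 4.039 1.041 1.219
vertex 3.443 1.764 1.693
vertex 4.406 1.376 1.851
endloop
endfacet
facet normal 0.450 -0.870 0.200
outer loop
vertex 4.039 1.041 1.219
vertex 4.406 1.376 1.851
vertex 2.897 0.756 2.547
endloop
endfacet
facet normal 0.382 0.705 -0.597
outer loop
vertex 4.406 1.376 1.851
vertex 3.443 1.764 1.693
vertex 4.209 1.939 2.39
endloop
endfacet
facet normal 0.523 -0.487 0.700
outer loop
vertex 4.406 1.376 1.851
vertex 4.209 1.939 2.39
vertex 2.897 0.756 2.547
endloop
endfacet
facet normal 0.382 0.706 -0.597
outer loop
vertex 4.209 1.939 2.39
vertex 3.443 1.764 1.693
vertex 3.564 2.399 2.521
endloop
endfacet
facet normal 0.164 -0.051 0.985
outer loop
vertex 4.209 1.939 2.39
vertex 3.564 2.399 2.521
vertex 2.897 0.756 2.547
endloop
endfacet
facet normal 0.383 0.705 -0.597
outer loop
vertex 3.564 2.399 2.521
vertex 3.443 1.764 1.693
vertex 2.848 2.488 2.167
endloop
endfacet
facet normal -0.417 0.183 0.890
outer loop
vertex 3.564 2.399 2.521
vertex 2.848 2.488 2.167
vertex 2.897 0.756 2.547
endloop
endfacet
facet normal 0.382 0.705 -0.598
outer loop
vertex 2.848 2.488 2.167
vertex 3.443 1.764 1.693
vertex 2.48 2.152 1.536
endloop
endfacet
facet normal -0.879 0.078 0.471
outer loop
vertex 2.848 2.488 2.167
vertex 2.48 2.152 1.536
vertex 2.897 0.756 2.547
endloop
endfacet
facet normal 0.382 0.706 -0.597
outer loop
vertex 2.48 2.152 1.536
vertex 3.443 1.764 1.693
vertex 2.677 1.59 0.997
endloop
endfacet
facet normal -0.952 -0.306 -0.029
outer loop
vertex 2.48 2.152 1.536
vertex 2.677 1.59 0.997
vertex 2.897 0.756 2.547
endloop
endfacet
facet normal 0.382 0.705 -0.597
outer loop
vertex 2.677 1.59 0.997
vertex 3.443 1.764 1.693
vertex 3.323 1.129 0.866
endloop
endfacet
facet normal -0.593 -0.741 -0.315
outer loop
vertex 2.677 1.59 0.997
vertex 3.323 1.129 0.866
vertex 2.897 0.756 2.547
endloop
endfacet
facet normal 0.381 0.706 -0.597
outer loop
vertex 3.323 1.129 0.866
vertex 3.443 1.764 1.693
vertex 4.039 1.041 1.219
endloop
endfacet
facet normal -0.012 -0.976 -0.219
outer loop
vertex 3.323 1.129 0.866
vertex 4.039 1.041 1.219
vertex 2.897 0.756 2.547
endloop
endfacet
facet normal -0.536 -0.668 -0.516
outer loop
vertex -0.794 -5.013 3.606
vertex -2.198 -3.686 3.345
vertex -0.084 -4.531 2.244
endloop
endfacet
facet normal 0.720 -0.680 0.135
outer loop
vertex 0.778 -3.454 3.075
vertex -0.794 -5.013 3.606
vertex -0.084 -4.531 2.244
endloop
endfacet
facet normal -0.536 -0.668 -0.516
outer loop
vertex -0.084 -4.531 2.244
vertex -2.198 -3.686 3.345
vertex -1.489 -3.203 1.983
endloop
endfacet
facet normal 0.441 0.300 -0.846
outer loop
vertex -1.489 -3.203 1.983
vertex 0.778 -3.454 3.075
vertex -0.084 -4.531 2.244
endloop
endfacet
facet normal -0.441 -0.300 0.846
outer loop
vertex -0.794 -5.013 3.606
vertex -1.336 -2.609 4.176
vertex -2.198 -3.686 3.345
endloop
endfacet
facet normal 0.720 -0.681 0.134
outer loop
vertex 0.069 -3.937 4.437
vertex -0.794 -5.013 3.606
vertex 0.778 -3.454 3.075
endloop
endfacet
facet normal -0.441 -0.300 0.846
outer loop
vertex 0.069 -3.937 4.437
vertex -1.336 -2.609 4.176
vertex -0.794 -5.013 3.606
endloop
endfacet
facet normal -0.721 0.680 -0.134
outer loop
vertex -2.198 -3.686 3.345
vertex -1.336 -2.609 4.176
vertex -1.489 -3.203 1.983
endloop
endfacet
facet normal 0.441 0.300 -0.846
outer loop
vertex -0.626 -2.127 2.814
vertex 0.778 -3.454 3.075
vertex -1.489 -3.203 1.983
endloop
endfacet
facet normal -0.720 0.681 -0.134
outer loop
vertex -1.489 -3.203 1.983
vertex -1.336 -2.609 4.176
vertex -0.626 -2.127 2.814
endloop
endfacet
facet normal 0.536 0.668 0.516
outer loop
vertex -0.626 -2.127 2.814
vertex 0.069 -3.937 4.437
vertex 0.778 -3.454 3.075
endloop
endfacet
facet normal 0.536 0.668 0.516
outer loop
vertex -1.336 -2.609 4.176
vertex 0.069 -3.937 4.437
vertex -0.626 -2.127 2.814
endloop
endfacet
facet normal -0.425 -0.290 0.858
outer loop
vertex 2.113 -2.979 3.817
vertex 1.191 -2.799 3.421
vertex 2.062 -4.23 3.369
endloop
endfacet
facet normal 0.904 -0.176 0.389
outer loop
vertex 2.869 -3.681 1.739
vertex 2.113 -2.979 3.817
vertex 2.062 -4.23 3.369
endloop
endfacet
facet normal -0.425 -0.290 0.858
outer loop
vertex 2.062 -4.23 3.369
vertex 1.191 -2.799 3.421
vertex 1.14 -4.051 2.973
endloop
endfacet
facet normal -0.038 -0.941 -0.336
outer loop
vertex 1.14 -4.051 2.973
vertex 2.869 -3.681 1.739
vertex 2.062 -4.23 3.369
endloop
endfacet
facet normal 0.039 0.941 0.336
outer loop
vertex 2.113 -2.979 3.817
vertex 1.998 -2.25 1.791
vertex 1.191 -2.799 3.421
endloop
endfacet
facet normal 0.905 -0.176 0.388
outer loop
vertex 2.92 -2.429 2.187
vertex 2.113 -2.979 3.817
vertex 2.869 -3.681 1.739
endloop
endfacet
facet normal 0.038 0.941 0.336
outer loop
vertex 2.92 -2.429 2.187
vertex 1.998 -2.25 1.791
vertex 2.113 -2.979 3.817
endloop
endfacet
facet normal -0.904 0.176 -0.389
outer loop
vertex 1.191 -2.799 3.421
vertex 1.998 -2.25 1.791
vertex 1.14 -4.051 2.973
endloop
endfacet
facet normal -0.039 -0.941 -0.337
outer loop
vertex 1.947 -3.501 1.343
vertex 2.869 -3.681 1.739
vertex 1.14 -4.051 2.973
endloop
endfacet
facet normal -0.905 0.176 -0.388
outer loop
vertex 1.14 -4.051 2.973
vertex 1.998 -2.25 1.791
vertex 1.947 -3.501 1.343
endloop
endfacet
facet normal 0.425 0.290 -0.858
outer loop
vertex 1.947 -3.501 1.343
vertex 2.92 -2.429 2.187
vertex 2.869 -3.681 1.739
endloop
endfacet
facet normal 0.425 0.290 -0.858
outer loop
vertex 1.998 -2.25 1.791
vertex 2.92 -2.429 2.187
vertex 1.947 -3.501 1.343
endloop
endfacet

endsolid


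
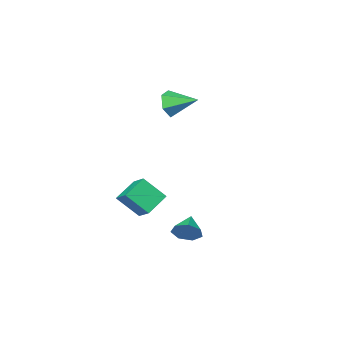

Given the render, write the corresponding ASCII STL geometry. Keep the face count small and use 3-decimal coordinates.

solid 
facet normal -0.856 -0.193 0.480
outer loop
vertex -1.345 -3.667 -2.181
vertex -1.244 -2.791 -1.649
vertex -2.077 -2.962 -3.202
endloop
endfacet
facet normal -0.098 -0.850 -0.517
outer loop
vertex -0.956 -2.709 -3.831
vertex -1.345 -3.667 -2.181
vertex -2.077 -2.962 -3.202
endloop
endfacet
facet normal -0.856 -0.193 0.480
outer loop
vertex -2.077 -2.962 -3.202
vertex -1.244 -2.791 -1.649
vertex -1.976 -2.086 -2.67
endloop
endfacet
facet normal -0.508 0.489 -0.709
outer loop
vertex -1.976 -2.086 -2.67
vertex -0.956 -2.709 -3.831
vertex -2.077 -2.962 -3.202
endloop
endfacet
facet normal 0.508 -0.489 0.709
outer loop
vertex -1.345 -3.667 -2.181
vertex -0.123 -2.538 -2.278
vertex -1.244 -2.791 -1.649
endloop
endfacet
facet normal -0.098 -0.850 -0.517
outer loop
vertex -0.224 -3.414 -2.81
vertex -1.345 -3.667 -2.181
vertex -0.956 -2.709 -3.831
endloop
endfacet
facet normal 0.508 -0.489 0.709
outer loop
vertex -0.224 -3.414 -2.81
vertex -0.123 -2.538 -2.278
vertex -1.345 -3.667 -2.181
endloop
endfacet
facet normal 0.098 0.850 0.517
outer loop
vertex -1.244 -2.791 -1.649
vertex -0.123 -2.538 -2.278
vertex -1.976 -2.086 -2.67
endloop
endfacet
facet normal -0.508 0.489 -0.709
outer loop
vertex -0.855 -1.833 -3.299
vertex -0.956 -2.709 -3.831
vertex -1.976 -2.086 -2.67
endloop
endfacet
facet normal 0.098 0.850 0.517
outer loop
vertex -1.976 -2.086 -2.67
vertex -0.123 -2.538 -2.278
vertex -0.855 -1.833 -3.299
endloop
endfacet
facet normal 0.856 0.193 -0.480
outer loop
vertex -0.855 -1.833 -3.299
vertex -0.224 -3.414 -2.81
vertex -0.956 -2.709 -3.831
endloop
endfacet
facet normal 0.856 0.193 -0.480
outer loop
vertex -0.123 -2.538 -2.278
vertex -0.224 -3.414 -2.81
vertex -0.855 -1.833 -3.299
endloop
endfacet
facet normal 0.496 -0.812 -0.308
outer loop
vertex -2.035 -2.522 3.27
vertex -2.483 -2.558 2.644
vertex -1.829 -2.152 2.627
endloop
endfacet
facet normal 0.532 0.649 0.544
outer loop
vertex -2.035 -2.522 3.27
vertex -1.829 -2.152 2.627
vertex -3.177 -1.422 3.076
endloop
endfacet
facet normal 0.496 -0.812 -0.308
outer loop
vertex -1.829 -2.152 2.627
vertex -2.483 -2.558 2.644
vertex -2.277 -2.188 2.001
endloop
endfacet
facet normal 0.369 0.875 -0.314
outer loop
vertex -1.829 -2.152 2.627
vertex -2.277 -2.188 2.001
vertex -3.177 -1.422 3.076
endloop
endfacet
facet normal 0.496 -0.812 -0.308
outer loop
vertex -2.277 -2.188 2.001
vertex -2.483 -2.558 2.644
vertex -2.931 -2.594 2.019
endloop
endfacet
facet normal -0.377 0.575 -0.726
outer loop
vertex -2.277 -2.188 2.001
vertex -2.931 -2.594 2.019
vertex -3.177 -1.422 3.076
endloop
endfacet
facet normal 0.496 -0.812 -0.308
outer loop
vertex -2.931 -2.594 2.019
vertex -2.483 -2.558 2.644
vertex -3.137 -2.964 2.662
endloop
endfacet
facet normal -0.959 0.050 -0.279
outer loop
vertex -2.931 -2.594 2.019
vertex -3.137 -2.964 2.662
vertex -3.177 -1.422 3.076
endloop
endfacet
facet normal 0.496 -0.812 -0.308
outer loop
vertex -3.137 -2.964 2.662
vertex -2.483 -2.558 2.644
vertex -2.689 -2.928 3.287
endloop
endfacet
facet normal -0.795 -0.176 0.580
outer loop
vertex -3.137 -2.964 2.662
vertex -2.689 -2.928 3.287
vertex -3.177 -1.422 3.076
endloop
endfacet
facet normal 0.496 -0.812 -0.308
outer loop
vertex -2.689 -2.928 3.287
vertex -2.483 -2.558 2.644
vertex -2.035 -2.522 3.27
endloop
endfacet
facet normal -0.050 0.123 0.991
outer loop
vertex -2.689 -2.928 3.287
vertex -2.035 -2.522 3.27
vertex -3.177 -1.422 3.076
endloop
endfacet
facet normal 0.651 0.605 -0.458
outer loop
vertex 0.199 1.538 -2.459
vertex -0.285 1.71 -2.92
vertex -0.14 2.011 -2.316
endloop
endfacet
facet normal 0.117 -0.209 0.971
outer loop
vertex 0.199 1.538 -2.459
vertex -0.14 2.011 -2.316
vertex -0.995 1.05 -2.42
endloop
endfacet
facet normal 0.651 0.606 -0.458
outer loop
vertex -0.14 2.011 -2.316
vertex -0.285 1.71 -2.92
vertex -0.588 2.257 -2.627
endloop
endfacet
facet normal -0.432 0.292 0.853
outer loop
vertex -0.14 2.011 -2.316
vertex -0.588 2.257 -2.627
vertex -0.995 1.05 -2.42
endloop
endfacet
facet normal 0.651 0.606 -0.458
outer loop
vertex -0.588 2.257 -2.627
vertex -0.285 1.71 -2.92
vertex -0.808 2.091 -3.159
endloop
endfacet
facet normal -0.900 0.348 0.263
outer loop
vertex -0.588 2.257 -2.627
vertex -0.808 2.091 -3.159
vertex -0.995 1.05 -2.42
endloop
endfacet
facet normal 0.651 0.605 -0.460
outer loop
vertex -0.808 2.091 -3.159
vertex -0.285 1.71 -2.92
vertex -0.635 1.638 -3.51
endloop
endfacet
facet normal -0.932 -0.083 -0.353
outer loop
vertex -0.808 2.091 -3.159
vertex -0.635 1.638 -3.51
vertex -0.995 1.05 -2.42
endloop
endfacet
facet normal 0.650 0.606 -0.459
outer loop
vertex -0.635 1.638 -3.51
vertex -0.285 1.71 -2.92
vertex -0.198 1.24 -3.417
endloop
endfacet
facet normal -0.505 -0.679 -0.533
outer loop
vertex -0.635 1.638 -3.51
vertex -0.198 1.24 -3.417
vertex -0.995 1.05 -2.42
endloop
endfacet
facet normal 0.651 0.605 -0.458
outer loop
vertex -0.198 1.24 -3.417
vertex -0.285 1.71 -2.92
vertex 0.173 1.195 -2.949
endloop
endfacet
facet normal 0.059 -0.988 -0.141
outer loop
vertex -0.198 1.24 -3.417
vertex 0.173 1.195 -2.949
vertex -0.995 1.05 -2.42
endloop
endfacet
facet normal 0.651 0.605 -0.458
outer loop
vertex 0.173 1.195 -2.949
vertex -0.285 1.71 -2.92
vertex 0.199 1.538 -2.459
endloop
endfacet
facet normal 0.336 -0.780 0.528
outer loop
vertex 0.173 1.195 -2.949
vertex 0.199 1.538 -2.459
vertex -0.995 1.05 -2.42
endloop
endfacet

endsolid


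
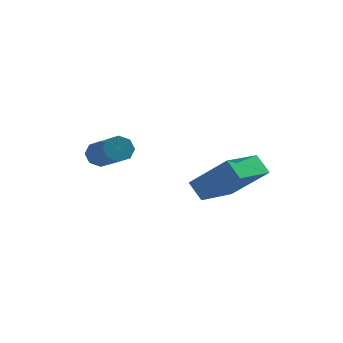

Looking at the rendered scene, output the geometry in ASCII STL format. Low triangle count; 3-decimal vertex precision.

solid 
facet normal -0.544 0.728 -0.417
outer loop
vertex -1.105 -3.037 -0.144
vertex -1.489 -3.084 0.275
vertex -1.016 -2.777 0.194
endloop
endfacet
facet normal 0.813 0.337 -0.474
outer loop
vertex -1.105 -3.037 -0.144
vertex -1.016 -2.777 0.194
vertex -0.048 -4.449 0.665
endloop
endfacet
facet normal 0.814 0.338 -0.474
outer loop
vertex -0.048 -4.449 0.665
vertex -1.016 -2.777 0.194
vertex 0.041 -4.188 1.004
endloop
endfacet
facet normal 0.546 -0.727 0.416
outer loop
vertex -0.048 -4.449 0.665
vertex 0.041 -4.188 1.004
vertex -0.431 -4.496 1.085
endloop
endfacet
facet normal -0.544 0.728 -0.416
outer loop
vertex -1.016 -2.777 0.194
vertex -1.489 -3.084 0.275
vertex -1.203 -2.696 0.58
endloop
endfacet
facet normal 0.721 0.661 0.210
outer loop
vertex -1.016 -2.777 0.194
vertex -1.203 -2.696 0.58
vertex 0.041 -4.188 1.004
endloop
endfacet
facet normal 0.720 0.661 0.211
outer loop
vertex 0.041 -4.188 1.004
vertex -1.203 -2.696 0.58
vertex -0.146 -4.107 1.389
endloop
endfacet
facet normal 0.546 -0.726 0.418
outer loop
vertex 0.041 -4.188 1.004
vertex -0.146 -4.107 1.389
vertex -0.431 -4.496 1.085
endloop
endfacet
facet normal -0.544 0.728 -0.416
outer loop
vertex -1.203 -2.696 0.58
vertex -1.489 -3.084 0.275
vertex -1.558 -2.843 0.787
endloop
endfacet
facet normal 0.205 0.598 0.775
outer loop
vertex -1.203 -2.696 0.58
vertex -1.558 -2.843 0.787
vertex -0.146 -4.107 1.389
endloop
endfacet
facet normal 0.205 0.598 0.775
outer loop
vertex -0.146 -4.107 1.389
vertex -1.558 -2.843 0.787
vertex -0.501 -4.254 1.596
endloop
endfacet
facet normal 0.545 -0.726 0.419
outer loop
vertex -0.146 -4.107 1.389
vertex -0.501 -4.254 1.596
vertex -0.431 -4.496 1.085
endloop
endfacet
facet normal -0.545 0.728 -0.416
outer loop
vertex -1.558 -2.843 0.787
vertex -1.489 -3.084 0.275
vertex -1.872 -3.131 0.695
endloop
endfacet
facet normal -0.429 0.185 0.884
outer loop
vertex -1.558 -2.843 0.787
vertex -1.872 -3.131 0.695
vertex -0.501 -4.254 1.596
endloop
endfacet
facet normal -0.429 0.185 0.884
outer loop
vertex -0.501 -4.254 1.596
vertex -1.872 -3.131 0.695
vertex -0.815 -4.543 1.504
endloop
endfacet
facet normal 0.546 -0.726 0.419
outer loop
vertex -0.501 -4.254 1.596
vertex -0.815 -4.543 1.504
vertex -0.431 -4.496 1.085
endloop
endfacet
facet normal -0.546 0.727 -0.416
outer loop
vertex -1.872 -3.131 0.695
vertex -1.489 -3.084 0.275
vertex -1.961 -3.392 0.356
endloop
endfacet
facet normal -0.813 -0.338 0.474
outer loop
vertex -1.872 -3.131 0.695
vertex -1.961 -3.392 0.356
vertex -0.815 -4.543 1.504
endloop
endfacet
facet normal -0.813 -0.337 0.474
outer loop
vertex -0.815 -4.543 1.504
vertex -1.961 -3.392 0.356
vertex -0.904 -4.803 1.166
endloop
endfacet
facet normal 0.544 -0.728 0.417
outer loop
vertex -0.815 -4.543 1.504
vertex -0.904 -4.803 1.166
vertex -0.431 -4.496 1.085
endloop
endfacet
facet normal -0.546 0.726 -0.418
outer loop
vertex -1.961 -3.392 0.356
vertex -1.489 -3.084 0.275
vertex -1.774 -3.473 -0.029
endloop
endfacet
facet normal -0.720 -0.661 -0.211
outer loop
vertex -1.961 -3.392 0.356
vertex -1.774 -3.473 -0.029
vertex -0.904 -4.803 1.166
endloop
endfacet
facet normal -0.721 -0.661 -0.211
outer loop
vertex -0.904 -4.803 1.166
vertex -1.774 -3.473 -0.029
vertex -0.717 -4.884 0.78
endloop
endfacet
facet normal 0.544 -0.728 0.416
outer loop
vertex -0.904 -4.803 1.166
vertex -0.717 -4.884 0.78
vertex -0.431 -4.496 1.085
endloop
endfacet
facet normal -0.545 0.726 -0.419
outer loop
vertex -1.774 -3.473 -0.029
vertex -1.489 -3.084 0.275
vertex -1.419 -3.326 -0.236
endloop
endfacet
facet normal -0.205 -0.598 -0.775
outer loop
vertex -1.774 -3.473 -0.029
vertex -1.419 -3.326 -0.236
vertex -0.717 -4.884 0.78
endloop
endfacet
facet normal -0.205 -0.598 -0.775
outer loop
vertex -0.717 -4.884 0.78
vertex -1.419 -3.326 -0.236
vertex -0.362 -4.737 0.573
endloop
endfacet
facet normal 0.544 -0.728 0.416
outer loop
vertex -0.717 -4.884 0.78
vertex -0.362 -4.737 0.573
vertex -0.431 -4.496 1.085
endloop
endfacet
facet normal -0.546 0.726 -0.419
outer loop
vertex -1.419 -3.326 -0.236
vertex -1.489 -3.084 0.275
vertex -1.105 -3.037 -0.144
endloop
endfacet
facet normal 0.429 -0.185 -0.884
outer loop
vertex -1.419 -3.326 -0.236
vertex -1.105 -3.037 -0.144
vertex -0.362 -4.737 0.573
endloop
endfacet
facet normal 0.429 -0.185 -0.884
outer loop
vertex -0.362 -4.737 0.573
vertex -1.105 -3.037 -0.144
vertex -0.048 -4.449 0.665
endloop
endfacet
facet normal 0.545 -0.728 0.416
outer loop
vertex -0.362 -4.737 0.573
vertex -0.048 -4.449 0.665
vertex -0.431 -4.496 1.085
endloop
endfacet
facet normal -0.578 0.351 0.737
outer loop
vertex 2.604 -1.475 -0.241
vertex 3.313 0.246 -0.504
vertex 1.149 -1.079 -1.571
endloop
endfacet
facet normal -0.377 -0.915 0.140
outer loop
vertex 1.687 -1.406 -2.256
vertex 2.604 -1.475 -0.241
vertex 1.149 -1.079 -1.571
endloop
endfacet
facet normal -0.578 0.351 0.737
outer loop
vertex 1.149 -1.079 -1.571
vertex 3.313 0.246 -0.504
vertex 1.859 0.642 -1.834
endloop
endfacet
facet normal -0.723 0.197 -0.662
outer loop
vertex 1.859 0.642 -1.834
vertex 1.687 -1.406 -2.256
vertex 1.149 -1.079 -1.571
endloop
endfacet
facet normal 0.723 -0.197 0.662
outer loop
vertex 2.604 -1.475 -0.241
vertex 3.851 -0.081 -1.189
vertex 3.313 0.246 -0.504
endloop
endfacet
facet normal -0.378 -0.915 0.141
outer loop
vertex 3.141 -1.802 -0.926
vertex 2.604 -1.475 -0.241
vertex 1.687 -1.406 -2.256
endloop
endfacet
facet normal 0.724 -0.197 0.661
outer loop
vertex 3.141 -1.802 -0.926
vertex 3.851 -0.081 -1.189
vertex 2.604 -1.475 -0.241
endloop
endfacet
facet normal 0.378 0.915 -0.140
outer loop
vertex 3.313 0.246 -0.504
vertex 3.851 -0.081 -1.189
vertex 1.859 0.642 -1.834
endloop
endfacet
facet normal -0.724 0.197 -0.661
outer loop
vertex 2.396 0.315 -2.519
vertex 1.687 -1.406 -2.256
vertex 1.859 0.642 -1.834
endloop
endfacet
facet normal 0.378 0.915 -0.141
outer loop
vertex 1.859 0.642 -1.834
vertex 3.851 -0.081 -1.189
vertex 2.396 0.315 -2.519
endloop
endfacet
facet normal 0.578 -0.351 -0.737
outer loop
vertex 2.396 0.315 -2.519
vertex 3.141 -1.802 -0.926
vertex 1.687 -1.406 -2.256
endloop
endfacet
facet normal 0.578 -0.351 -0.737
outer loop
vertex 3.851 -0.081 -1.189
vertex 3.141 -1.802 -0.926
vertex 2.396 0.315 -2.519
endloop
endfacet

endsolid


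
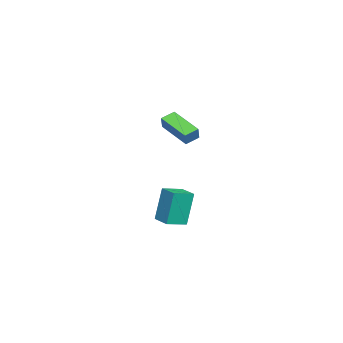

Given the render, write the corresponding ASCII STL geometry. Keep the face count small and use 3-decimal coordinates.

solid 
facet normal -0.698 -0.716 -0.027
outer loop
vertex 3.042 -2.534 1.01
vertex 2.223 -1.726 0.747
vertex 3.401 -2.81 -0.958
endloop
endfacet
facet normal 0.694 -0.685 0.223
outer loop
vertex 4.197 -1.994 -0.927
vertex 3.042 -2.534 1.01
vertex 3.401 -2.81 -0.958
endloop
endfacet
facet normal -0.698 -0.716 -0.027
outer loop
vertex 3.401 -2.81 -0.958
vertex 2.223 -1.726 0.747
vertex 2.583 -2.002 -1.221
endloop
endfacet
facet normal 0.178 -0.137 -0.974
outer loop
vertex 2.583 -2.002 -1.221
vertex 4.197 -1.994 -0.927
vertex 3.401 -2.81 -0.958
endloop
endfacet
facet normal -0.178 0.137 0.974
outer loop
vertex 3.042 -2.534 1.01
vertex 3.019 -0.91 0.778
vertex 2.223 -1.726 0.747
endloop
endfacet
facet normal 0.694 -0.685 0.223
outer loop
vertex 3.837 -1.718 1.041
vertex 3.042 -2.534 1.01
vertex 4.197 -1.994 -0.927
endloop
endfacet
facet normal -0.178 0.137 0.974
outer loop
vertex 3.837 -1.718 1.041
vertex 3.019 -0.91 0.778
vertex 3.042 -2.534 1.01
endloop
endfacet
facet normal -0.694 0.685 -0.223
outer loop
vertex 2.223 -1.726 0.747
vertex 3.019 -0.91 0.778
vertex 2.583 -2.002 -1.221
endloop
endfacet
facet normal 0.178 -0.137 -0.974
outer loop
vertex 3.378 -1.186 -1.19
vertex 4.197 -1.994 -0.927
vertex 2.583 -2.002 -1.221
endloop
endfacet
facet normal -0.694 0.685 -0.223
outer loop
vertex 2.583 -2.002 -1.221
vertex 3.019 -0.91 0.778
vertex 3.378 -1.186 -1.19
endloop
endfacet
facet normal 0.698 0.716 0.027
outer loop
vertex 3.378 -1.186 -1.19
vertex 3.837 -1.718 1.041
vertex 4.197 -1.994 -0.927
endloop
endfacet
facet normal 0.698 0.716 0.027
outer loop
vertex 3.019 -0.91 0.778
vertex 3.837 -1.718 1.041
vertex 3.378 -1.186 -1.19
endloop
endfacet
facet normal -0.679 0.633 0.371
outer loop
vertex -3.875 -3.767 3.994
vertex -2.849 -2.197 3.192
vertex -4.356 -3.84 3.237
endloop
endfacet
facet normal -0.502 -0.770 0.393
outer loop
vertex -3.751 -4.403 2.908
vertex -3.875 -3.767 3.994
vertex -4.356 -3.84 3.237
endloop
endfacet
facet normal -0.679 0.633 0.371
outer loop
vertex -4.356 -3.84 3.237
vertex -2.849 -2.197 3.192
vertex -3.33 -2.27 2.435
endloop
endfacet
facet normal -0.534 -0.081 -0.842
outer loop
vertex -3.33 -2.27 2.435
vertex -3.751 -4.403 2.908
vertex -4.356 -3.84 3.237
endloop
endfacet
facet normal 0.534 0.081 0.842
outer loop
vertex -3.875 -3.767 3.994
vertex -2.244 -2.76 2.863
vertex -2.849 -2.197 3.192
endloop
endfacet
facet normal -0.502 -0.770 0.393
outer loop
vertex -3.27 -4.33 3.665
vertex -3.875 -3.767 3.994
vertex -3.751 -4.403 2.908
endloop
endfacet
facet normal 0.534 0.081 0.842
outer loop
vertex -3.27 -4.33 3.665
vertex -2.244 -2.76 2.863
vertex -3.875 -3.767 3.994
endloop
endfacet
facet normal 0.502 0.770 -0.393
outer loop
vertex -2.849 -2.197 3.192
vertex -2.244 -2.76 2.863
vertex -3.33 -2.27 2.435
endloop
endfacet
facet normal -0.534 -0.081 -0.842
outer loop
vertex -2.725 -2.833 2.106
vertex -3.751 -4.403 2.908
vertex -3.33 -2.27 2.435
endloop
endfacet
facet normal 0.502 0.770 -0.393
outer loop
vertex -3.33 -2.27 2.435
vertex -2.244 -2.76 2.863
vertex -2.725 -2.833 2.106
endloop
endfacet
facet normal 0.679 -0.633 -0.371
outer loop
vertex -2.725 -2.833 2.106
vertex -3.27 -4.33 3.665
vertex -3.751 -4.403 2.908
endloop
endfacet
facet normal 0.679 -0.633 -0.371
outer loop
vertex -2.244 -2.76 2.863
vertex -3.27 -4.33 3.665
vertex -2.725 -2.833 2.106
endloop
endfacet

endsolid


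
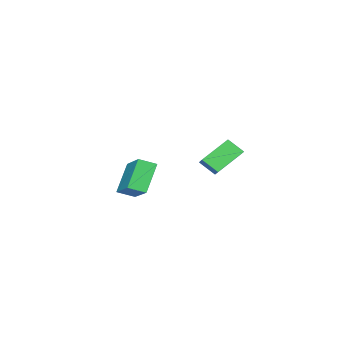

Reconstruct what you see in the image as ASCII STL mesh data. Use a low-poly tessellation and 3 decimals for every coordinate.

solid 
facet normal -0.636 0.678 -0.368
outer loop
vertex 1.958 -1.187 -0.822
vertex 3.014 -0.986 -2.278
vertex 0.868 -2.756 -1.828
endloop
endfacet
facet normal -0.583 -0.111 0.805
outer loop
vertex 1.466 -3.394 -1.482
vertex 1.958 -1.187 -0.822
vertex 0.868 -2.756 -1.828
endloop
endfacet
facet normal -0.636 0.678 -0.368
outer loop
vertex 0.868 -2.756 -1.828
vertex 3.014 -0.986 -2.278
vertex 1.924 -2.556 -3.284
endloop
endfacet
facet normal -0.505 -0.726 -0.466
outer loop
vertex 1.924 -2.556 -3.284
vertex 1.466 -3.394 -1.482
vertex 0.868 -2.756 -1.828
endloop
endfacet
facet normal 0.505 0.726 0.466
outer loop
vertex 1.958 -1.187 -0.822
vertex 3.612 -1.624 -1.932
vertex 3.014 -0.986 -2.278
endloop
endfacet
facet normal -0.583 -0.111 0.805
outer loop
vertex 2.556 -1.824 -0.476
vertex 1.958 -1.187 -0.822
vertex 1.466 -3.394 -1.482
endloop
endfacet
facet normal 0.505 0.727 0.466
outer loop
vertex 2.556 -1.824 -0.476
vertex 3.612 -1.624 -1.932
vertex 1.958 -1.187 -0.822
endloop
endfacet
facet normal 0.583 0.111 -0.805
outer loop
vertex 3.014 -0.986 -2.278
vertex 3.612 -1.624 -1.932
vertex 1.924 -2.556 -3.284
endloop
endfacet
facet normal -0.504 -0.727 -0.466
outer loop
vertex 2.522 -3.193 -2.938
vertex 1.466 -3.394 -1.482
vertex 1.924 -2.556 -3.284
endloop
endfacet
facet normal 0.583 0.111 -0.805
outer loop
vertex 1.924 -2.556 -3.284
vertex 3.612 -1.624 -1.932
vertex 2.522 -3.193 -2.938
endloop
endfacet
facet normal 0.637 -0.678 0.368
outer loop
vertex 2.522 -3.193 -2.938
vertex 2.556 -1.824 -0.476
vertex 1.466 -3.394 -1.482
endloop
endfacet
facet normal 0.636 -0.678 0.368
outer loop
vertex 3.612 -1.624 -1.932
vertex 2.556 -1.824 -0.476
vertex 2.522 -3.193 -2.938
endloop
endfacet
facet normal -0.782 0.263 0.565
outer loop
vertex -4.137 -1.801 -1.307
vertex -3.607 -1.225 -0.842
vertex -4.38 -1.008 -2.013
endloop
endfacet
facet normal -0.582 -0.633 -0.511
outer loop
vertex -2.933 -1.495 -3.058
vertex -4.137 -1.801 -1.307
vertex -4.38 -1.008 -2.013
endloop
endfacet
facet normal -0.782 0.264 0.565
outer loop
vertex -4.38 -1.008 -2.013
vertex -3.607 -1.225 -0.842
vertex -3.85 -0.432 -1.549
endloop
endfacet
facet normal -0.223 0.728 -0.648
outer loop
vertex -3.85 -0.432 -1.549
vertex -2.933 -1.495 -3.058
vertex -4.38 -1.008 -2.013
endloop
endfacet
facet normal 0.223 -0.728 0.648
outer loop
vertex -4.137 -1.801 -1.307
vertex -2.16 -1.712 -1.887
vertex -3.607 -1.225 -0.842
endloop
endfacet
facet normal -0.582 -0.633 -0.511
outer loop
vertex -2.69 -2.288 -2.351
vertex -4.137 -1.801 -1.307
vertex -2.933 -1.495 -3.058
endloop
endfacet
facet normal 0.223 -0.728 0.649
outer loop
vertex -2.69 -2.288 -2.351
vertex -2.16 -1.712 -1.887
vertex -4.137 -1.801 -1.307
endloop
endfacet
facet normal 0.582 0.633 0.510
outer loop
vertex -3.607 -1.225 -0.842
vertex -2.16 -1.712 -1.887
vertex -3.85 -0.432 -1.549
endloop
endfacet
facet normal -0.223 0.728 -0.648
outer loop
vertex -2.403 -0.919 -2.593
vertex -2.933 -1.495 -3.058
vertex -3.85 -0.432 -1.549
endloop
endfacet
facet normal 0.582 0.633 0.511
outer loop
vertex -3.85 -0.432 -1.549
vertex -2.16 -1.712 -1.887
vertex -2.403 -0.919 -2.593
endloop
endfacet
facet normal 0.782 -0.264 -0.565
outer loop
vertex -2.403 -0.919 -2.593
vertex -2.69 -2.288 -2.351
vertex -2.933 -1.495 -3.058
endloop
endfacet
facet normal 0.782 -0.264 -0.565
outer loop
vertex -2.16 -1.712 -1.887
vertex -2.69 -2.288 -2.351
vertex -2.403 -0.919 -2.593
endloop
endfacet

endsolid


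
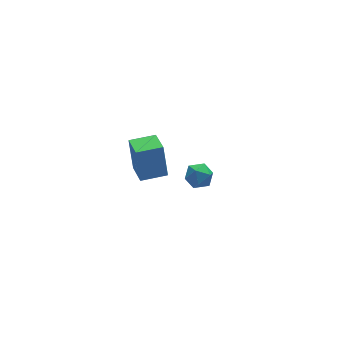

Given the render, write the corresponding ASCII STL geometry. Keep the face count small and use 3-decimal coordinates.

solid 
facet normal -0.992 0.124 -0.034
outer loop
vertex -3.945 -3.838 5.223
vertex -3.716 -2.154 4.66
vertex -3.96 -4.524 3.164
endloop
endfacet
facet normal -0.128 -0.941 0.314
outer loop
vertex -2.344 -4.726 3.22
vertex -3.945 -3.838 5.223
vertex -3.96 -4.524 3.164
endloop
endfacet
facet normal -0.992 0.124 -0.034
outer loop
vertex -3.96 -4.524 3.164
vertex -3.716 -2.154 4.66
vertex -3.731 -2.84 2.602
endloop
endfacet
facet normal -0.007 -0.316 -0.949
outer loop
vertex -3.731 -2.84 2.602
vertex -2.344 -4.726 3.22
vertex -3.96 -4.524 3.164
endloop
endfacet
facet normal 0.007 0.316 0.949
outer loop
vertex -3.945 -3.838 5.223
vertex -2.1 -2.356 4.716
vertex -3.716 -2.154 4.66
endloop
endfacet
facet normal -0.128 -0.941 0.314
outer loop
vertex -2.329 -4.04 5.278
vertex -3.945 -3.838 5.223
vertex -2.344 -4.726 3.22
endloop
endfacet
facet normal 0.007 0.316 0.949
outer loop
vertex -2.329 -4.04 5.278
vertex -2.1 -2.356 4.716
vertex -3.945 -3.838 5.223
endloop
endfacet
facet normal 0.128 0.941 -0.314
outer loop
vertex -3.716 -2.154 4.66
vertex -2.1 -2.356 4.716
vertex -3.731 -2.84 2.602
endloop
endfacet
facet normal -0.007 -0.316 -0.949
outer loop
vertex -2.115 -3.042 2.657
vertex -2.344 -4.726 3.22
vertex -3.731 -2.84 2.602
endloop
endfacet
facet normal 0.128 0.941 -0.314
outer loop
vertex -3.731 -2.84 2.602
vertex -2.1 -2.356 4.716
vertex -2.115 -3.042 2.657
endloop
endfacet
facet normal 0.992 -0.124 0.034
outer loop
vertex -2.115 -3.042 2.657
vertex -2.329 -4.04 5.278
vertex -2.344 -4.726 3.22
endloop
endfacet
facet normal 0.992 -0.124 0.034
outer loop
vertex -2.1 -2.356 4.716
vertex -2.329 -4.04 5.278
vertex -2.115 -3.042 2.657
endloop
endfacet
facet normal -0.803 0.595 0.036
outer loop
vertex 1.309 0.867 -4.345
vertex 0.857 0.219 -3.716
vertex 1.427 0.966 -3.347
endloop
endfacet
facet normal -0.208 0.975 -0.072
outer loop
vertex 1.309 0.867 -4.345
vertex 1.427 0.966 -3.347
vertex 2.217 1.089 -3.964
endloop
endfacet
facet normal 0.101 0.736 -0.669
outer loop
vertex 1.309 0.867 -4.345
vertex 2.217 1.089 -3.964
vertex 2.135 0.418 -4.714
endloop
endfacet
facet normal -0.303 0.207 -0.930
outer loop
vertex 1.309 0.867 -4.345
vertex 2.135 0.418 -4.714
vertex 1.294 -0.119 -4.56
endloop
endfacet
facet normal -0.861 0.121 -0.494
outer loop
vertex 1.309 0.867 -4.345
vertex 1.294 -0.119 -4.56
vertex 0.857 0.219 -3.716
endloop
endfacet
facet normal 0.236 0.850 0.472
outer loop
vertex 2.217 1.089 -3.964
vertex 1.427 0.966 -3.347
vertex 2.326 0.579 -3.1
endloop
endfacet
facet normal -0.726 0.235 0.646
outer loop
vertex 1.427 0.966 -3.347
vertex 0.857 0.219 -3.716
vertex 1.485 0.042 -2.946
endloop
endfacet
facet normal -0.820 -0.533 -0.211
outer loop
vertex 0.857 0.219 -3.716
vertex 1.294 -0.119 -4.56
vertex 1.403 -0.629 -3.696
endloop
endfacet
facet normal 0.083 -0.392 -0.916
outer loop
vertex 1.294 -0.119 -4.56
vertex 2.135 0.418 -4.714
vertex 2.193 -0.506 -4.313
endloop
endfacet
facet normal 0.736 0.462 -0.494
outer loop
vertex 2.135 0.418 -4.714
vertex 2.217 1.089 -3.964
vertex 2.763 0.241 -3.944
endloop
endfacet
facet normal 0.303 -0.207 0.930
outer loop
vertex 2.311 -0.407 -3.315
vertex 2.326 0.579 -3.1
vertex 1.485 0.042 -2.946
endloop
endfacet
facet normal -0.101 -0.736 0.669
outer loop
vertex 2.311 -0.407 -3.315
vertex 1.485 0.042 -2.946
vertex 1.403 -0.629 -3.696
endloop
endfacet
facet normal 0.208 -0.975 0.072
outer loop
vertex 2.311 -0.407 -3.315
vertex 1.403 -0.629 -3.696
vertex 2.193 -0.506 -4.313
endloop
endfacet
facet normal 0.803 -0.595 -0.036
outer loop
vertex 2.311 -0.407 -3.315
vertex 2.193 -0.506 -4.313
vertex 2.763 0.241 -3.944
endloop
endfacet
facet normal 0.861 -0.121 0.494
outer loop
vertex 2.311 -0.407 -3.315
vertex 2.763 0.241 -3.944
vertex 2.326 0.579 -3.1
endloop
endfacet
facet normal -0.083 0.392 0.916
outer loop
vertex 1.485 0.042 -2.946
vertex 2.326 0.579 -3.1
vertex 1.427 0.966 -3.347
endloop
endfacet
facet normal -0.736 -0.462 0.494
outer loop
vertex 1.403 -0.629 -3.696
vertex 1.485 0.042 -2.946
vertex 0.857 0.219 -3.716
endloop
endfacet
facet normal -0.236 -0.850 -0.472
outer loop
vertex 2.193 -0.506 -4.313
vertex 1.403 -0.629 -3.696
vertex 1.294 -0.119 -4.56
endloop
endfacet
facet normal 0.726 -0.235 -0.646
outer loop
vertex 2.763 0.241 -3.944
vertex 2.193 -0.506 -4.313
vertex 2.135 0.418 -4.714
endloop
endfacet
facet normal 0.820 0.533 0.211
outer loop
vertex 2.326 0.579 -3.1
vertex 2.763 0.241 -3.944
vertex 2.217 1.089 -3.964
endloop
endfacet

endsolid


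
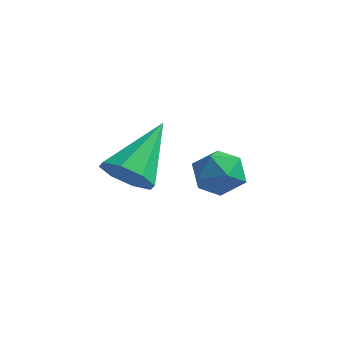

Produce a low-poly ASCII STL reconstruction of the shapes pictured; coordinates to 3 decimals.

solid 
facet normal -0.604 -0.583 0.544
outer loop
vertex 1.593 -0.877 -1.511
vertex 2.137 -1.537 -1.615
vertex 2.229 -1.005 -0.942
endloop
endfacet
facet normal -0.652 0.098 0.751
outer loop
vertex 1.593 -0.877 -1.511
vertex 2.229 -1.005 -0.942
vertex 2.043 -0.206 -1.208
endloop
endfacet
facet normal -0.853 0.487 0.187
outer loop
vertex 1.593 -0.877 -1.511
vertex 2.043 -0.206 -1.208
vertex 1.837 -0.245 -2.044
endloop
endfacet
facet normal -0.928 0.048 -0.369
outer loop
vertex 1.593 -0.877 -1.511
vertex 1.837 -0.245 -2.044
vertex 1.895 -1.067 -2.296
endloop
endfacet
facet normal -0.774 -0.615 -0.149
outer loop
vertex 1.593 -0.877 -1.511
vertex 1.895 -1.067 -2.296
vertex 2.137 -1.537 -1.615
endloop
endfacet
facet normal -0.002 0.315 0.949
outer loop
vertex 2.043 -0.206 -1.208
vertex 2.229 -1.005 -0.942
vertex 2.865 -0.453 -1.124
endloop
endfacet
facet normal 0.076 -0.787 0.612
outer loop
vertex 2.229 -1.005 -0.942
vertex 2.137 -1.537 -1.615
vertex 2.923 -1.275 -1.376
endloop
endfacet
facet normal -0.200 -0.838 -0.507
outer loop
vertex 2.137 -1.537 -1.615
vertex 1.895 -1.067 -2.296
vertex 2.717 -1.314 -2.212
endloop
endfacet
facet normal -0.449 0.233 -0.863
outer loop
vertex 1.895 -1.067 -2.296
vertex 1.837 -0.245 -2.044
vertex 2.531 -0.515 -2.478
endloop
endfacet
facet normal -0.326 0.945 0.036
outer loop
vertex 1.837 -0.245 -2.044
vertex 2.043 -0.206 -1.208
vertex 2.623 0.017 -1.805
endloop
endfacet
facet normal 0.928 -0.048 0.369
outer loop
vertex 3.167 -0.643 -1.909
vertex 2.865 -0.453 -1.124
vertex 2.923 -1.275 -1.376
endloop
endfacet
facet normal 0.853 -0.487 -0.187
outer loop
vertex 3.167 -0.643 -1.909
vertex 2.923 -1.275 -1.376
vertex 2.717 -1.314 -2.212
endloop
endfacet
facet normal 0.652 -0.098 -0.751
outer loop
vertex 3.167 -0.643 -1.909
vertex 2.717 -1.314 -2.212
vertex 2.531 -0.515 -2.478
endloop
endfacet
facet normal 0.604 0.583 -0.544
outer loop
vertex 3.167 -0.643 -1.909
vertex 2.531 -0.515 -2.478
vertex 2.623 0.017 -1.805
endloop
endfacet
facet normal 0.774 0.615 0.149
outer loop
vertex 3.167 -0.643 -1.909
vertex 2.623 0.017 -1.805
vertex 2.865 -0.453 -1.124
endloop
endfacet
facet normal 0.449 -0.233 0.863
outer loop
vertex 2.923 -1.275 -1.376
vertex 2.865 -0.453 -1.124
vertex 2.229 -1.005 -0.942
endloop
endfacet
facet normal 0.326 -0.945 -0.036
outer loop
vertex 2.717 -1.314 -2.212
vertex 2.923 -1.275 -1.376
vertex 2.137 -1.537 -1.615
endloop
endfacet
facet normal 0.002 -0.315 -0.949
outer loop
vertex 2.531 -0.515 -2.478
vertex 2.717 -1.314 -2.212
vertex 1.895 -1.067 -2.296
endloop
endfacet
facet normal -0.076 0.787 -0.612
outer loop
vertex 2.623 0.017 -1.805
vertex 2.531 -0.515 -2.478
vertex 1.837 -0.245 -2.044
endloop
endfacet
facet normal 0.200 0.838 0.507
outer loop
vertex 2.865 -0.453 -1.124
vertex 2.623 0.017 -1.805
vertex 2.043 -0.206 -1.208
endloop
endfacet
facet normal -0.066 -0.818 -0.572
outer loop
vertex 2.019 -4.327 0.024
vertex 1.35 -4.0 -0.366
vertex 2.181 -3.979 -0.492
endloop
endfacet
facet normal 0.928 0.100 0.359
outer loop
vertex 2.019 -4.327 0.024
vertex 2.181 -3.979 -0.492
vertex 1.49 -2.3 0.826
endloop
endfacet
facet normal -0.066 -0.817 -0.573
outer loop
vertex 2.181 -3.979 -0.492
vertex 1.35 -4.0 -0.366
vertex 1.856 -3.643 -0.934
endloop
endfacet
facet normal 0.829 0.514 -0.219
outer loop
vertex 2.181 -3.979 -0.492
vertex 1.856 -3.643 -0.934
vertex 1.49 -2.3 0.826
endloop
endfacet
facet normal -0.067 -0.817 -0.573
outer loop
vertex 1.856 -3.643 -0.934
vertex 1.35 -4.0 -0.366
vertex 1.235 -3.516 -1.043
endloop
endfacet
facet normal 0.259 0.793 -0.551
outer loop
vertex 1.856 -3.643 -0.934
vertex 1.235 -3.516 -1.043
vertex 1.49 -2.3 0.826
endloop
endfacet
facet normal -0.068 -0.817 -0.573
outer loop
vertex 1.235 -3.516 -1.043
vertex 1.35 -4.0 -0.366
vertex 0.682 -3.672 -0.755
endloop
endfacet
facet normal -0.450 0.776 -0.443
outer loop
vertex 1.235 -3.516 -1.043
vertex 0.682 -3.672 -0.755
vertex 1.49 -2.3 0.826
endloop
endfacet
facet normal -0.068 -0.817 -0.572
outer loop
vertex 0.682 -3.672 -0.755
vertex 1.35 -4.0 -0.366
vertex 0.52 -4.02 -0.239
endloop
endfacet
facet normal -0.881 0.471 0.041
outer loop
vertex 0.682 -3.672 -0.755
vertex 0.52 -4.02 -0.239
vertex 1.49 -2.3 0.826
endloop
endfacet
facet normal -0.068 -0.817 -0.573
outer loop
vertex 0.52 -4.02 -0.239
vertex 1.35 -4.0 -0.366
vertex 0.844 -4.356 0.202
endloop
endfacet
facet normal -0.783 0.058 0.619
outer loop
vertex 0.52 -4.02 -0.239
vertex 0.844 -4.356 0.202
vertex 1.49 -2.3 0.826
endloop
endfacet
facet normal -0.068 -0.817 -0.573
outer loop
vertex 0.844 -4.356 0.202
vertex 1.35 -4.0 -0.366
vertex 1.465 -4.484 0.311
endloop
endfacet
facet normal -0.213 -0.222 0.952
outer loop
vertex 0.844 -4.356 0.202
vertex 1.465 -4.484 0.311
vertex 1.49 -2.3 0.826
endloop
endfacet
facet normal -0.065 -0.817 -0.573
outer loop
vertex 1.465 -4.484 0.311
vertex 1.35 -4.0 -0.366
vertex 2.019 -4.327 0.024
endloop
endfacet
facet normal 0.495 -0.205 0.844
outer loop
vertex 1.465 -4.484 0.311
vertex 2.019 -4.327 0.024
vertex 1.49 -2.3 0.826
endloop
endfacet

endsolid
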